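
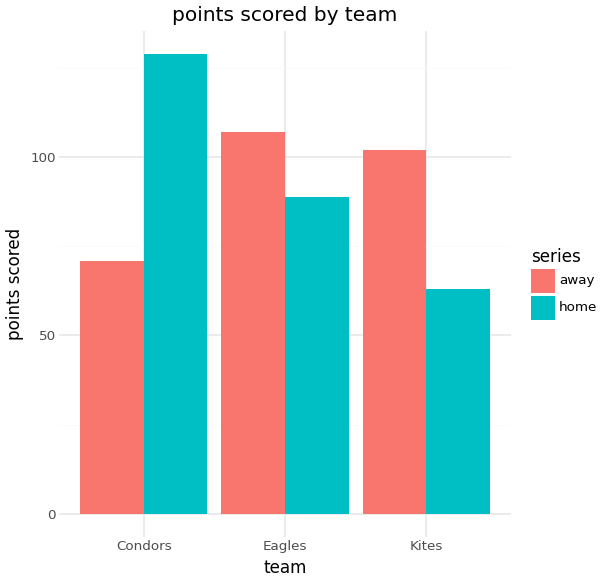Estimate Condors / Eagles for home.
Condors ≈ 120, Eagles ≈ 80; 120/80 ≈ 1.5.

≈ 1.5×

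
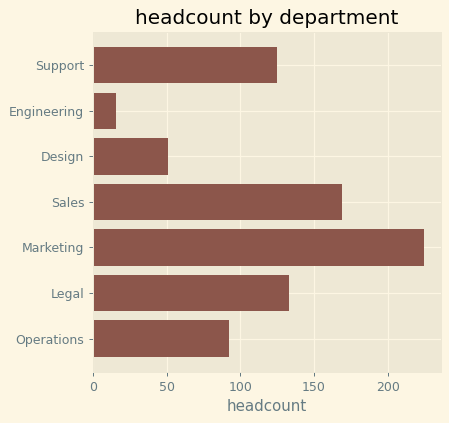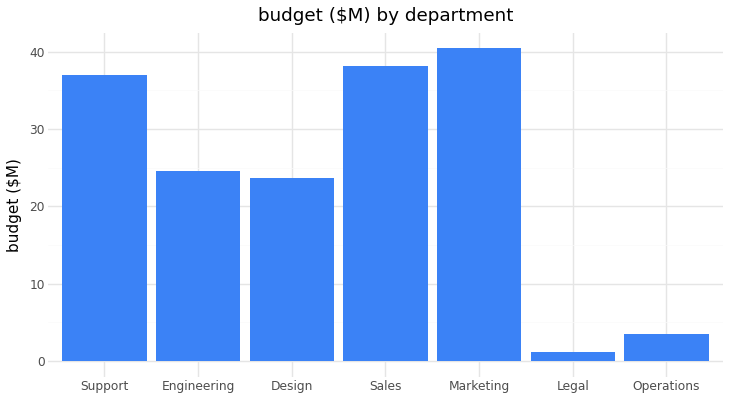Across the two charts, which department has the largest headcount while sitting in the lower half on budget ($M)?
Chart 2 median budget ($M) ≈ 25; below-median departments: Design, Legal, Operations. Among those, Legal has the highest headcount (≈ 125).

Legal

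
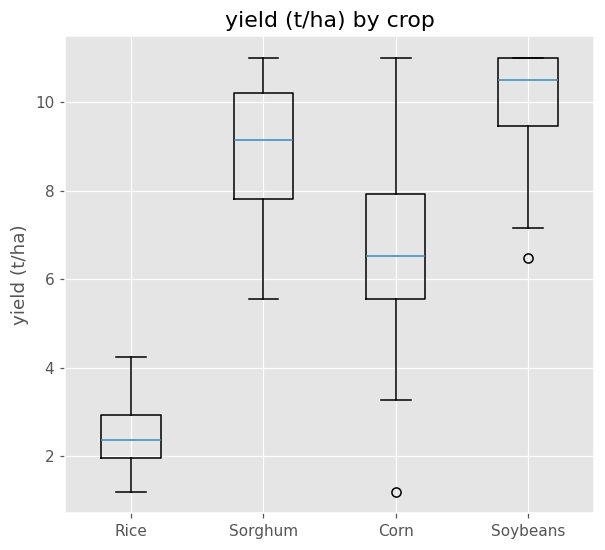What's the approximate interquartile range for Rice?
≈ 1

Q3 ≈ 3, Q1 ≈ 2; IQR ≈ 1.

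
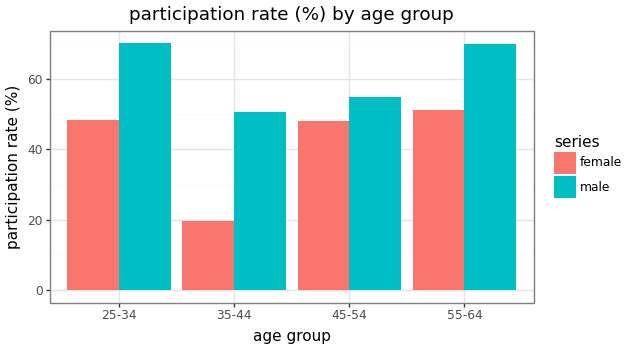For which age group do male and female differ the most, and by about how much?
35-44, ≈ 30 %

35-44: male ≈ 50, female ≈ 20 → gap ≈ 30. Next-largest (25-34) is only ≈ 20.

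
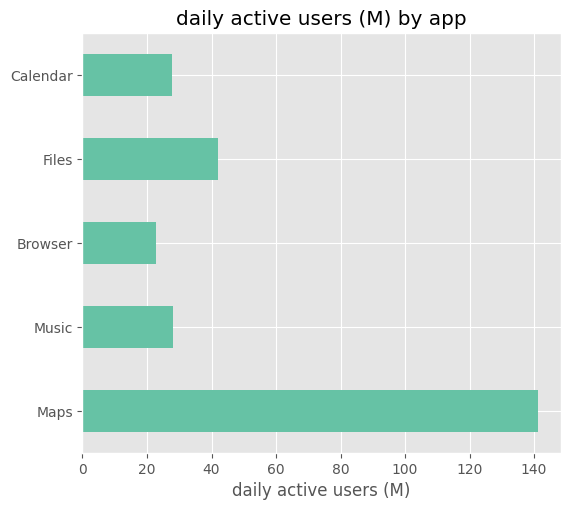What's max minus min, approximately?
Max Maps ≈ 140, min Browser ≈ 20; range ≈ 120.

≈ 120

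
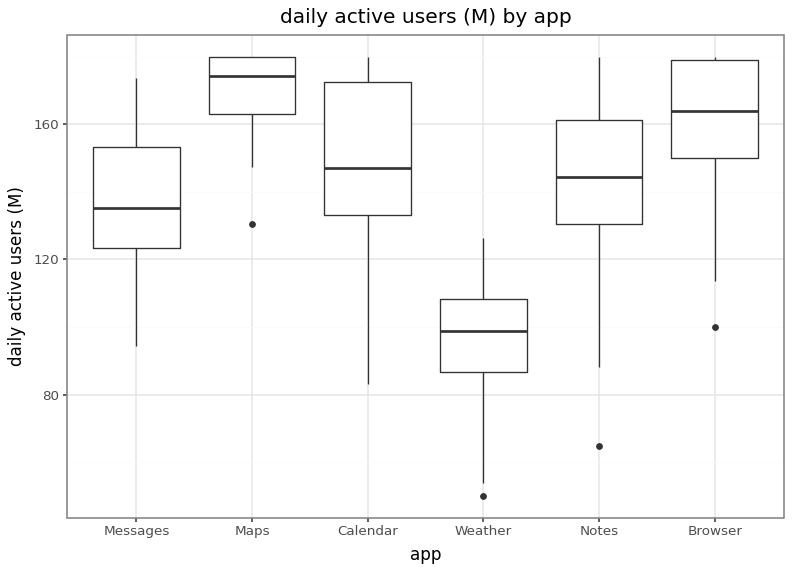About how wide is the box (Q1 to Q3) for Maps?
Q3 ≈ 180, Q1 ≈ 160; IQR ≈ 20.

≈ 20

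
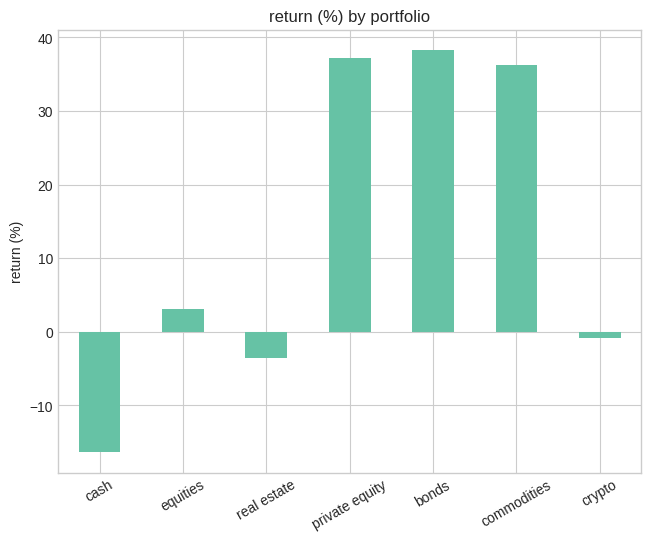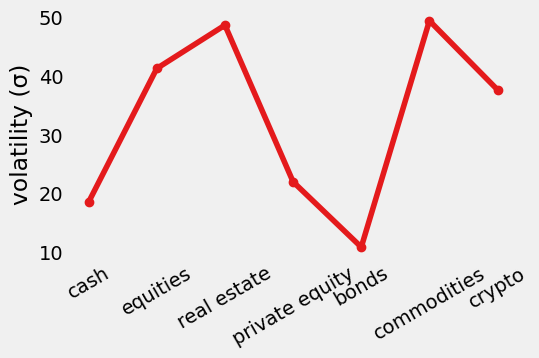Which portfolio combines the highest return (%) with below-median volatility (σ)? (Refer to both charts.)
Chart 2 median volatility (σ) ≈ 40; below-median portfolios: cash, private equity, bonds. Among those, bonds has the highest return (%) (≈ 40).

bonds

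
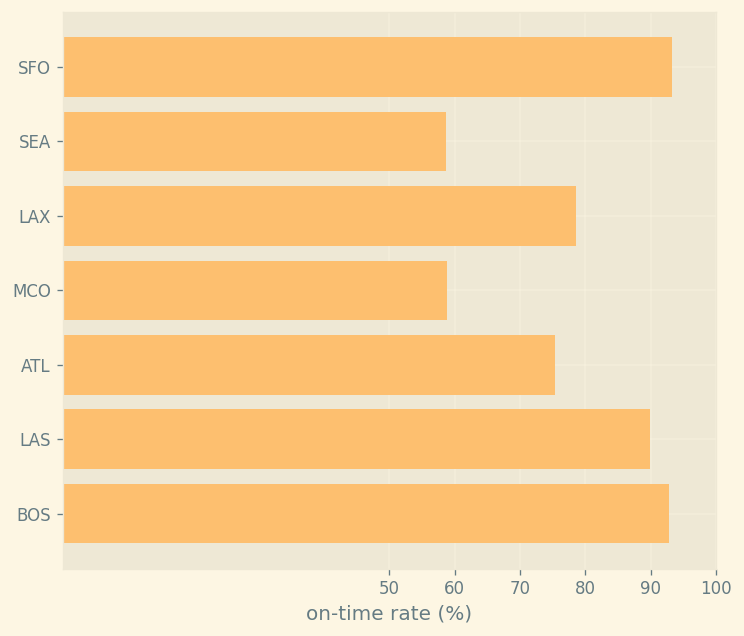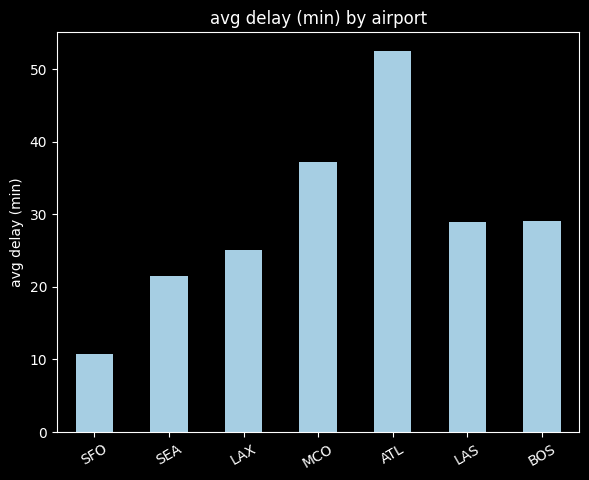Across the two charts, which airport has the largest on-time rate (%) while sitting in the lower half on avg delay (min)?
Chart 2 median avg delay (min) ≈ 30; below-median airports: SFO, SEA, LAX. Among those, SFO has the highest on-time rate (%) (≈ 90).

SFO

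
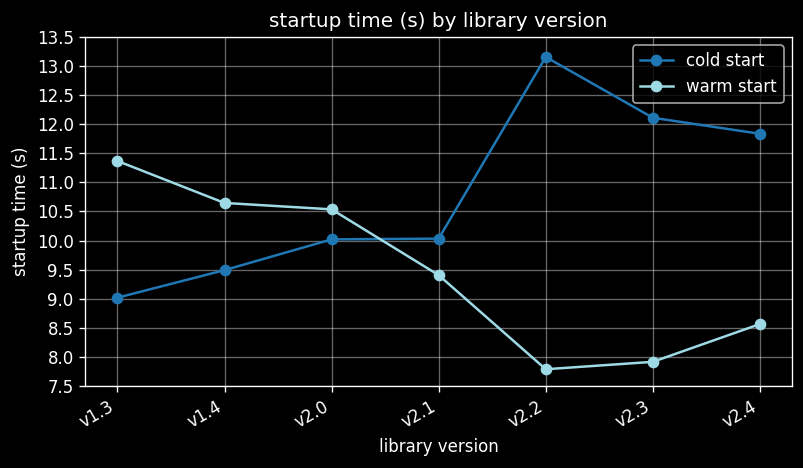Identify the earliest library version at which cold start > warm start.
v2.1

v2.0: cold start ≈ 10.0 vs warm start ≈ 10.5 (not yet); v2.1: cold start ≈ 10.0 vs warm start ≈ 9.5 (first crossover).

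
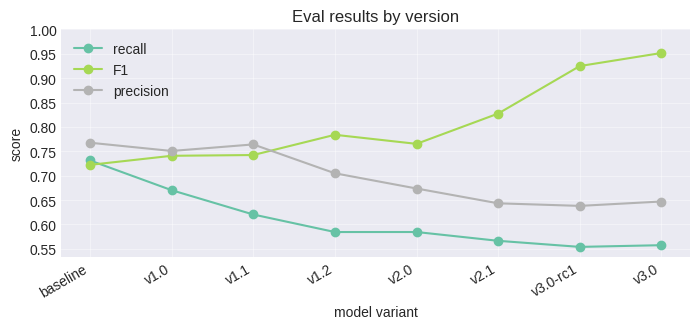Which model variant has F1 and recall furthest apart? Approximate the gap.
v3.0, ≈ 0.40

v3.0: F1 ≈ 0.95, recall ≈ 0.55 → gap ≈ 0.40. Next-largest (v3.0-rc1) is only ≈ 0.35.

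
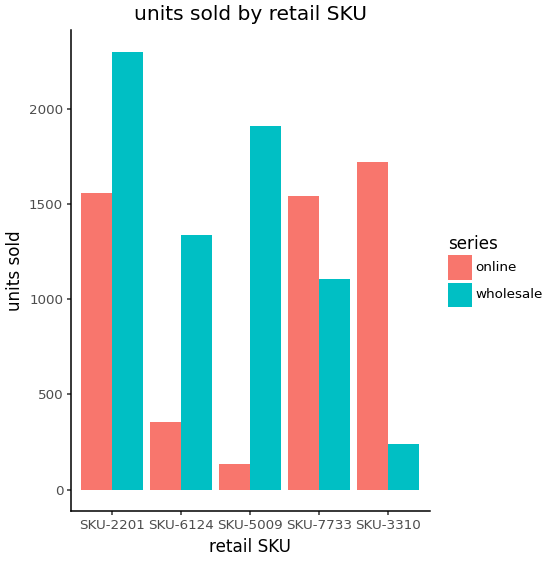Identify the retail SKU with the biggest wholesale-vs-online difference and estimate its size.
SKU-5009: wholesale ≈ 2000, online ≈ 200 → gap ≈ 1800. Next-largest (SKU-3310) is only ≈ 1600.

SKU-5009, ≈ 1800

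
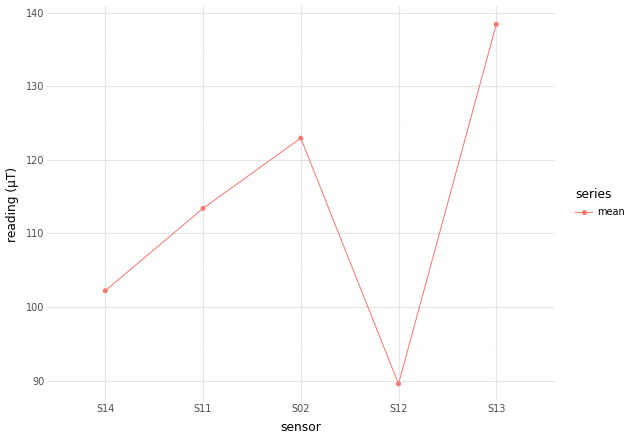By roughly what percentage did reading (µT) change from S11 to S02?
≈ +8.7%

S11 ≈ 115, S02 ≈ 125; (125 − 115) / 115 ≈ +8.7%.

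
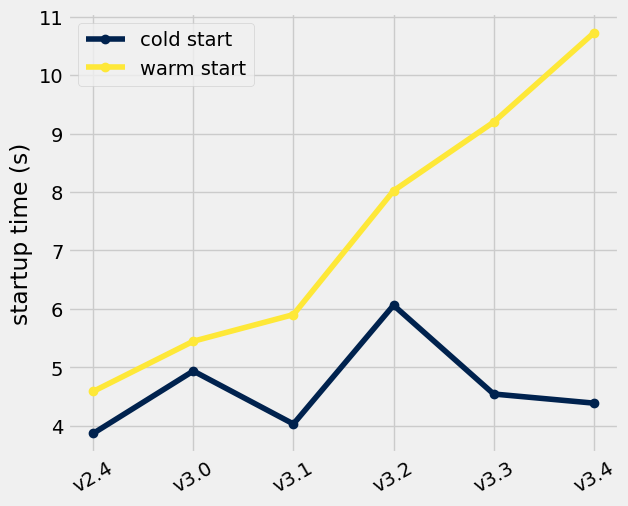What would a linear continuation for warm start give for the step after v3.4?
Last three: 8, 9, 11 → slope ≈ 1.5/step → next ≈ 12.5.

≈ 12.5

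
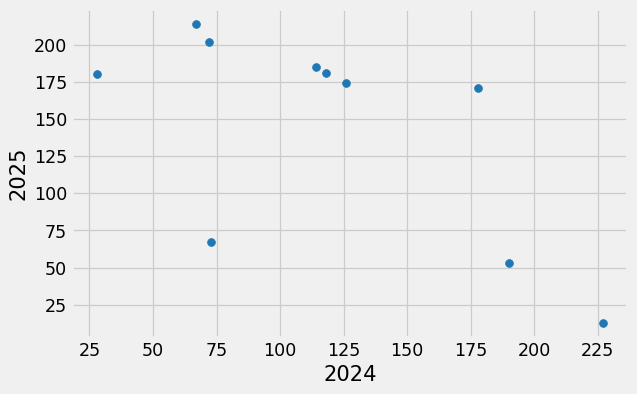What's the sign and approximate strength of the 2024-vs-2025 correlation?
Points are negatively correlated; moderate (|r| ≈ 0.6).

negative, moderate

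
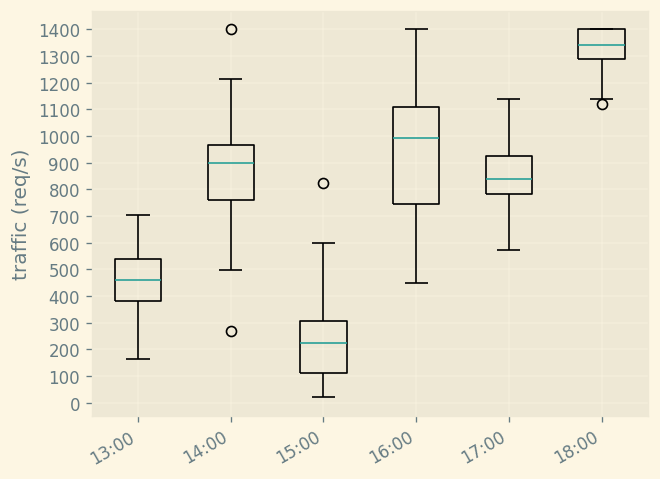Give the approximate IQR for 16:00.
Q3 ≈ 1100, Q1 ≈ 700; IQR ≈ 400.

≈ 400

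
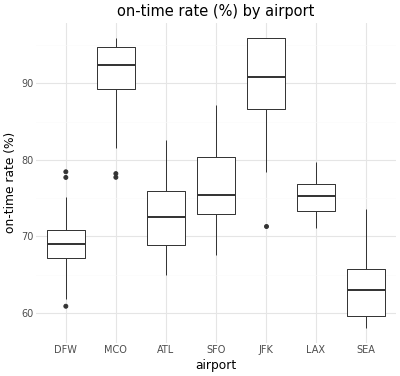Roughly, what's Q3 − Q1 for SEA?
≈ 5

Q3 ≈ 65, Q1 ≈ 60; IQR ≈ 5.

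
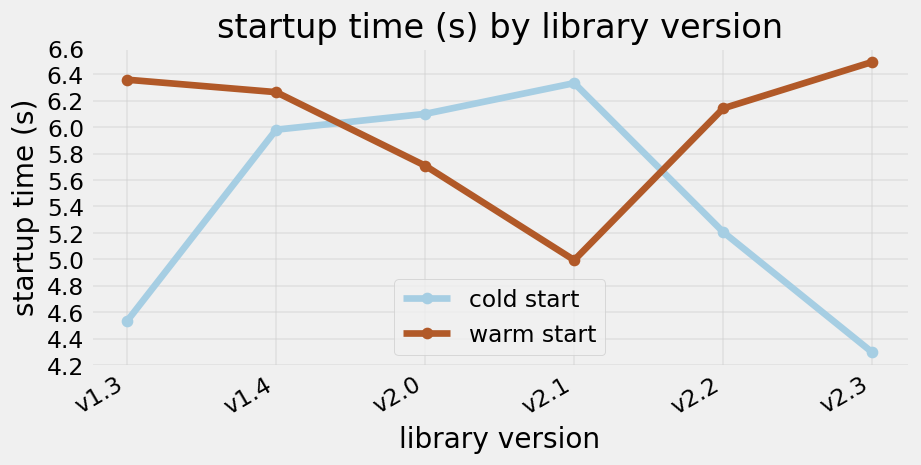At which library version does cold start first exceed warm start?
v1.4: cold start ≈ 6.0 vs warm start ≈ 6.2 (not yet); v2.0: cold start ≈ 6.2 vs warm start ≈ 5.8 (first crossover).

v2.0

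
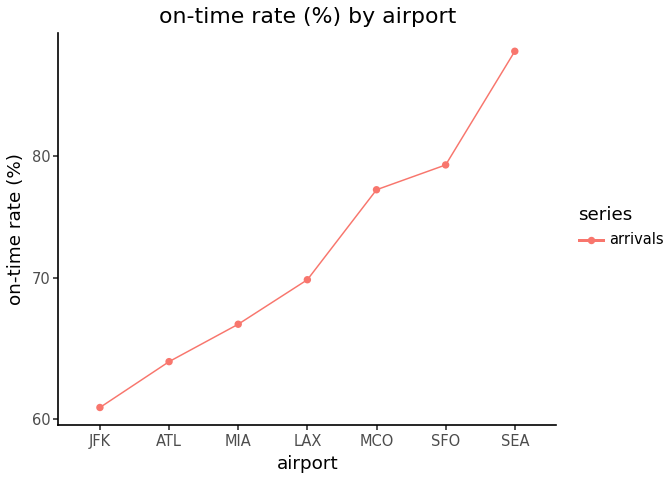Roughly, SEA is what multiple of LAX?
≈ 1.29×

SEA ≈ 90, LAX ≈ 70; 90/70 ≈ 1.29.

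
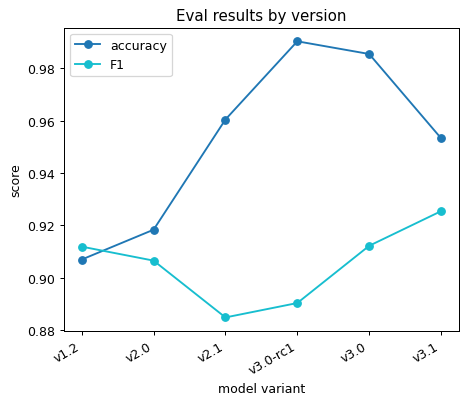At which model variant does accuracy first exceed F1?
v1.2: accuracy ≈ 0.91 vs F1 ≈ 0.91 (not yet); v2.0: accuracy ≈ 0.92 vs F1 ≈ 0.91 (first crossover).

v2.0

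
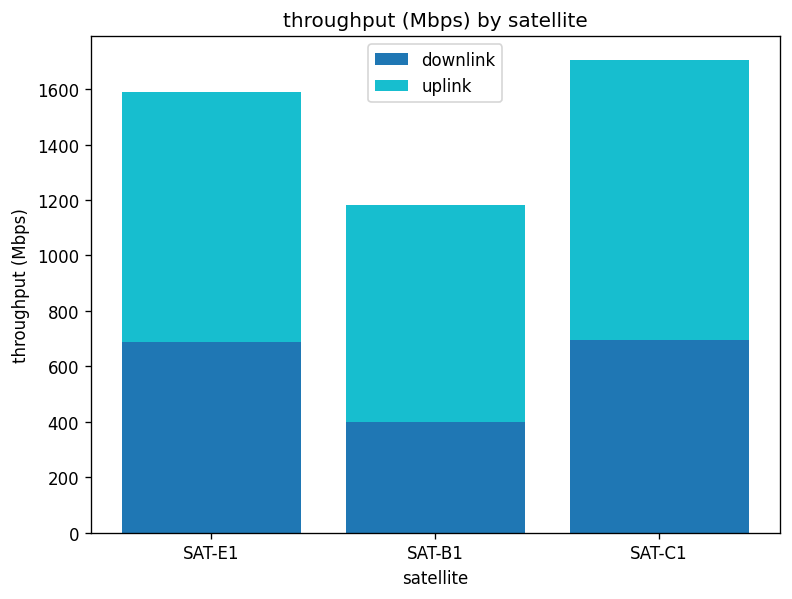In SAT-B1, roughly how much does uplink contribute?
uplink top ≈ 1200, bottom ≈ 400; segment ≈ 800.

≈ 800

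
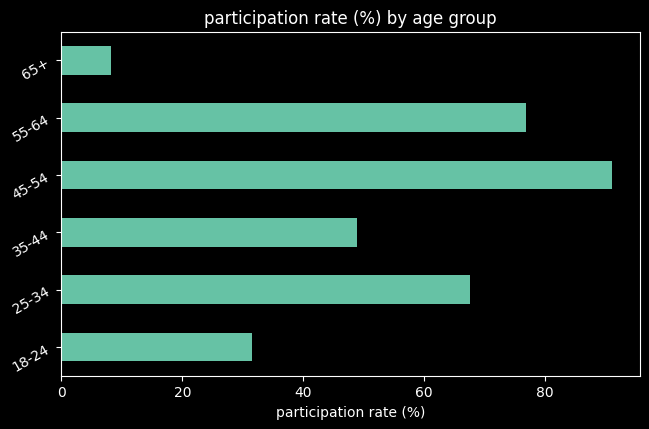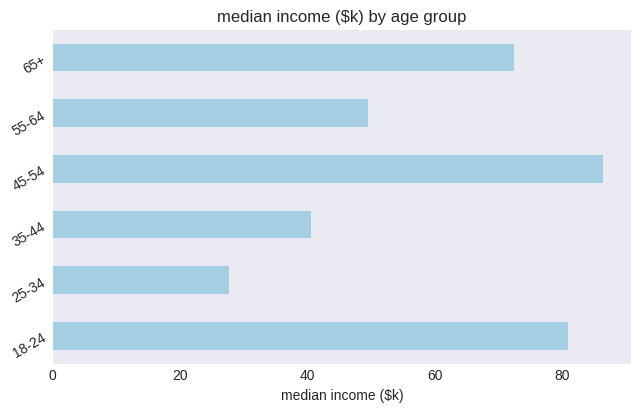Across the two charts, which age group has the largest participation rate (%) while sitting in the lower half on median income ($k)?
Chart 2 median median income ($k) ≈ 60; below-median age groups: 25-34, 35-44, 55-64. Among those, 55-64 has the highest participation rate (%) (≈ 80).

55-64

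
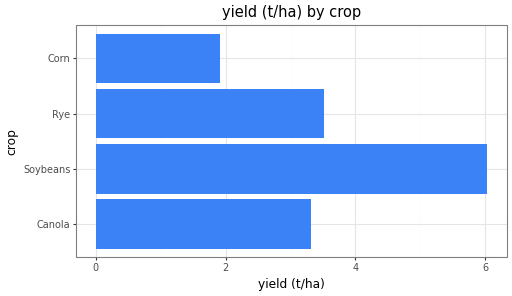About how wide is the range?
Max Soybeans ≈ 6, min Corn ≈ 2; range ≈ 4.

≈ 4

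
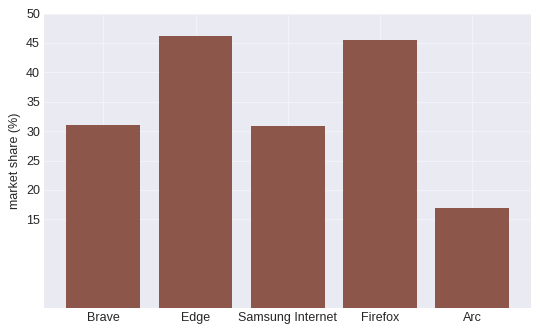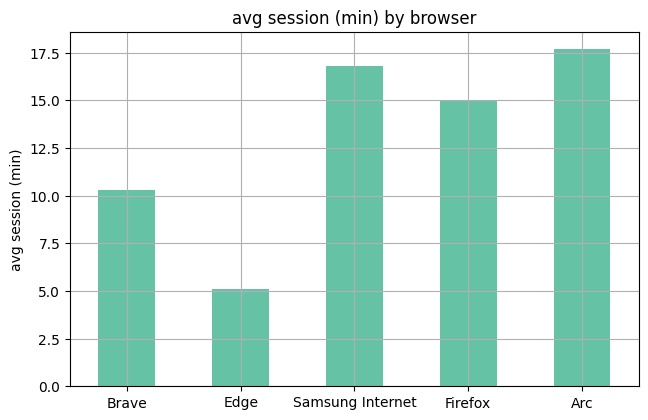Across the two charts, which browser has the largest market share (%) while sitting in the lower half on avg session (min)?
Edge

Chart 2 median avg session (min) ≈ 16; below-median browsers: Brave, Edge. Among those, Edge has the highest market share (%) (≈ 45).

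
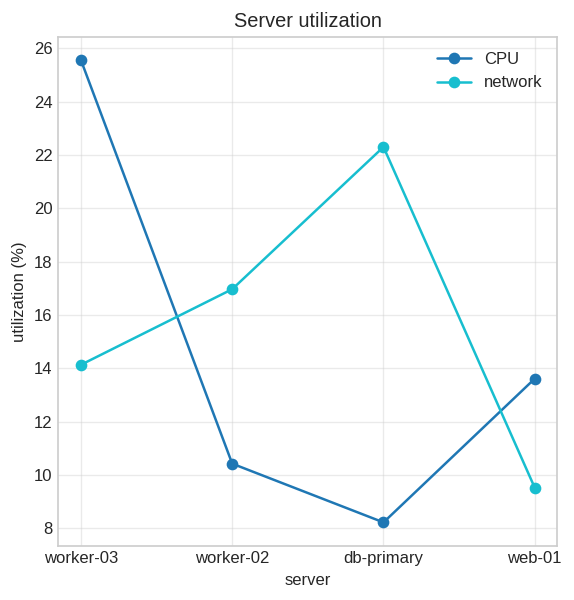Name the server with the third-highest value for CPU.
Top 4 for CPU: worker-03 ≈ 26, web-01 ≈ 14, worker-02 ≈ 10, db-primary ≈ 8.

worker-02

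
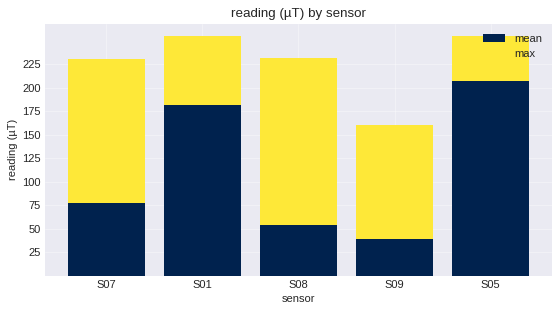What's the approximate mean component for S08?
≈ 50

mean top ≈ 50, bottom ≈ 0; segment ≈ 50.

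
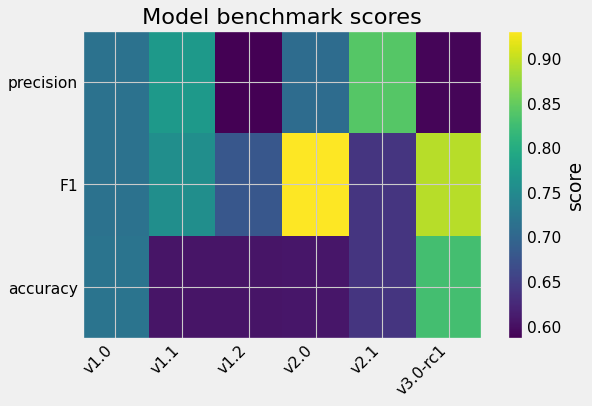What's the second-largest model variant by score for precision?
Top 3 for precision: v2.1 ≈ 0.85, v1.1 ≈ 0.75, v1.0 ≈ 0.70.

v1.1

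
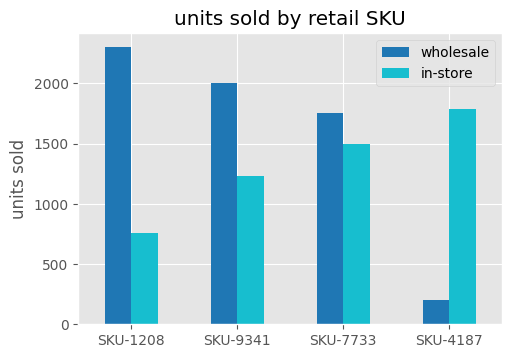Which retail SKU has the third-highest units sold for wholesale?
Top 4 for wholesale: SKU-1208 ≈ 2400, SKU-9341 ≈ 2000, SKU-7733 ≈ 1800, SKU-4187 ≈ 200.

SKU-7733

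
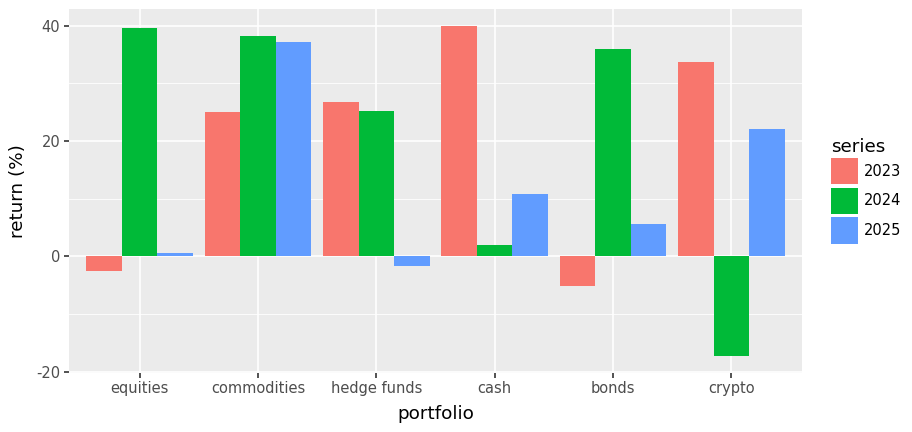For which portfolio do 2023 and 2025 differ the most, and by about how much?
cash, ≈ 30 %

cash: 2023 ≈ 40, 2025 ≈ 10 → gap ≈ 30. Next-largest (hedge funds) is only ≈ 25.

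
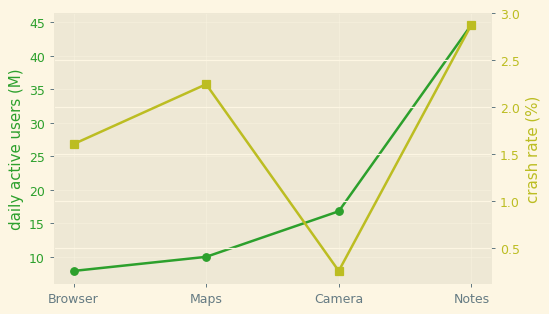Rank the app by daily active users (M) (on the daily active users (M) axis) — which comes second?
Top 3 (on the daily active users (M) axis): Notes ≈ 45, Camera ≈ 15, Maps ≈ 10.

Camera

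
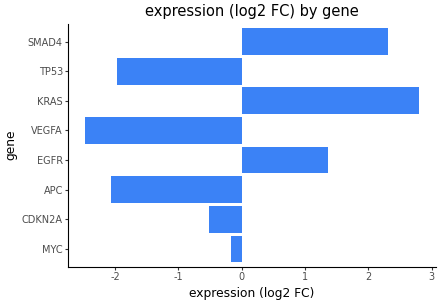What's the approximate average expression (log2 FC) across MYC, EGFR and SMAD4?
(0.0 + 1.5 + 2.5) / 3 ≈ 1.33.

≈ 1.33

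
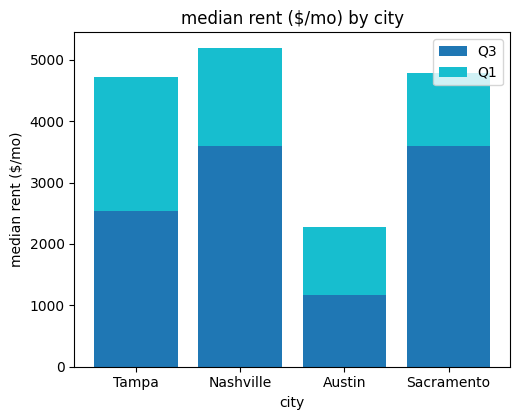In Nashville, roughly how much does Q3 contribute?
Q3 top ≈ 3500, bottom ≈ 0; segment ≈ 3500.

≈ 3500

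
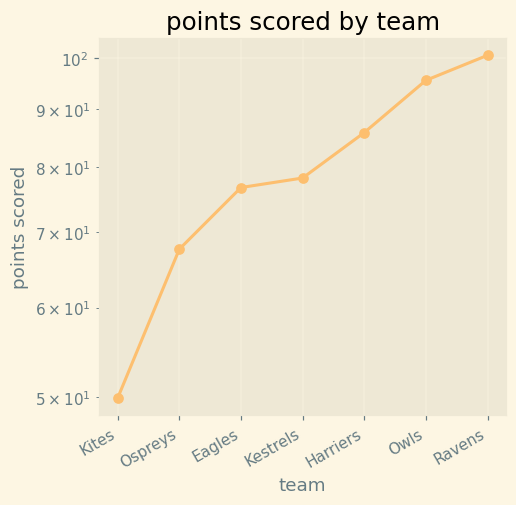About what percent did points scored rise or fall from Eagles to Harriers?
Eagles ≈ 75, Harriers ≈ 85; (85 − 75) / 75 ≈ +13.3%.

≈ +13.3%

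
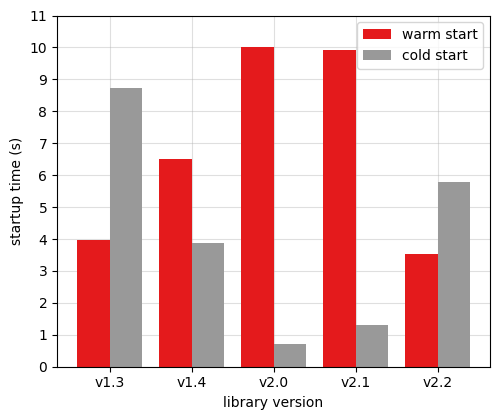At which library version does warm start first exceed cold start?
v1.3: warm start ≈ 4 vs cold start ≈ 9 (not yet); v1.4: warm start ≈ 7 vs cold start ≈ 4 (first crossover).

v1.4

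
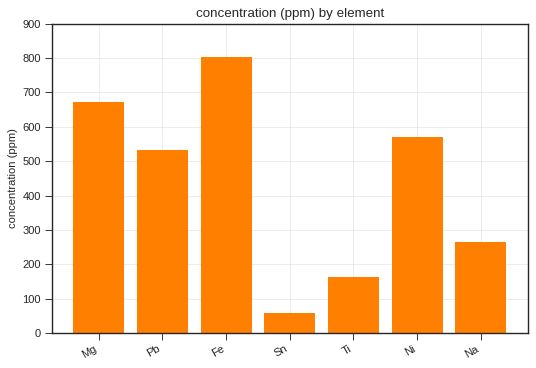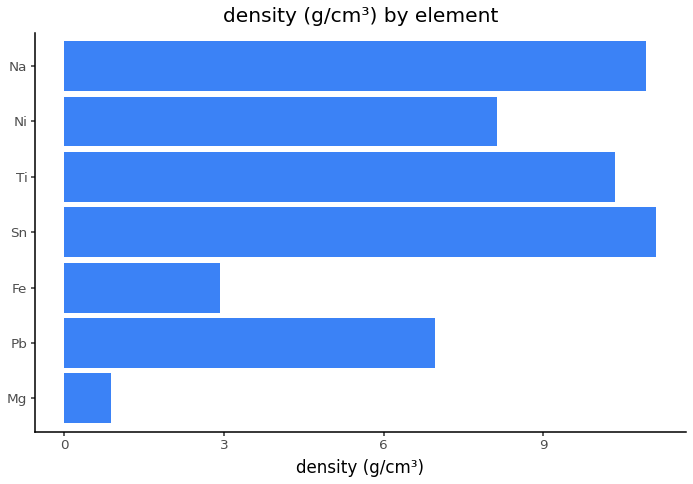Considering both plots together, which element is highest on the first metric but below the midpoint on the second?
Fe

Chart 2 median density (g/cm³) ≈ 8; below-median elements: Mg, Pb, Fe. Among those, Fe has the highest concentration (ppm) (≈ 800).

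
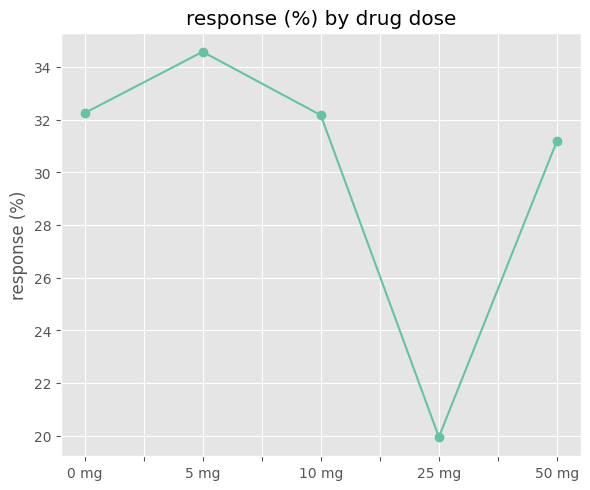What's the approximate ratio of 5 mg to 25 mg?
5 mg ≈ 34, 25 mg ≈ 20; 34/20 ≈ 1.7.

≈ 1.7×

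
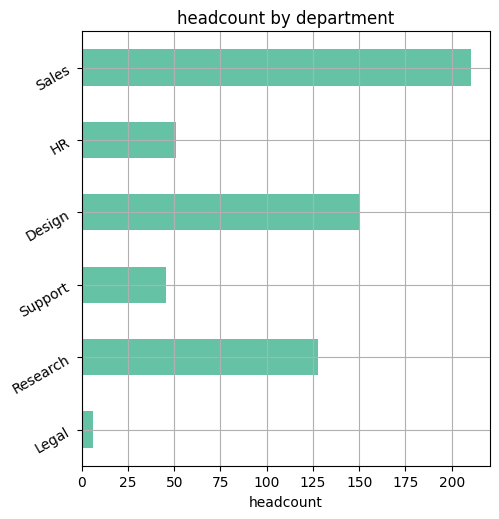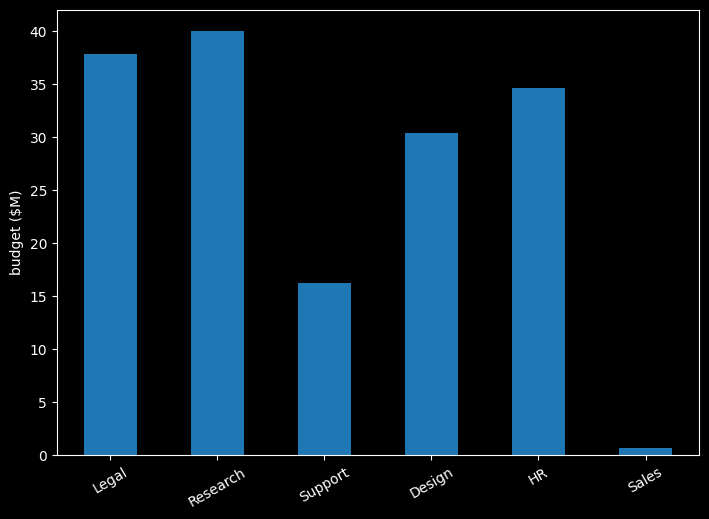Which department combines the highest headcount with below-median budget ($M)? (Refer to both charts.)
Chart 2 median budget ($M) ≈ 35; below-median departments: Support, Design, Sales. Among those, Sales has the highest headcount (≈ 220).

Sales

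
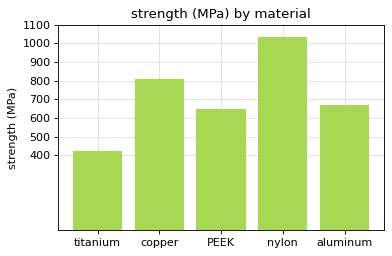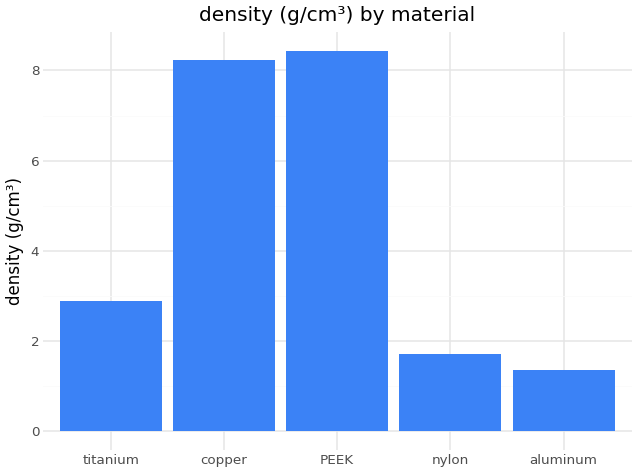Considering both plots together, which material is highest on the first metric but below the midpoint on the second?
Chart 2 median density (g/cm³) ≈ 3; below-median materials: nylon, aluminum. Among those, nylon has the highest strength (MPa) (≈ 1000).

nylon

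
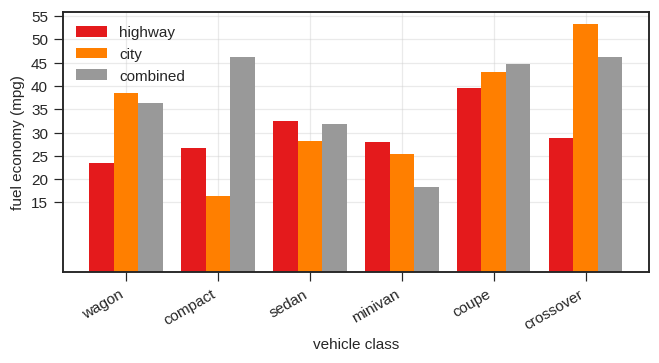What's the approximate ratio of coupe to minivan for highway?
≈ 1.33×

coupe ≈ 40, minivan ≈ 30; 40/30 ≈ 1.33.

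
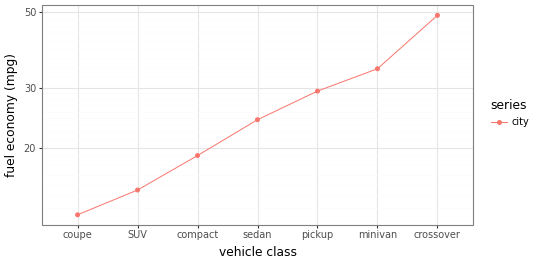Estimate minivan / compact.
minivan ≈ 35, compact ≈ 20; 35/20 ≈ 1.75.

≈ 1.75×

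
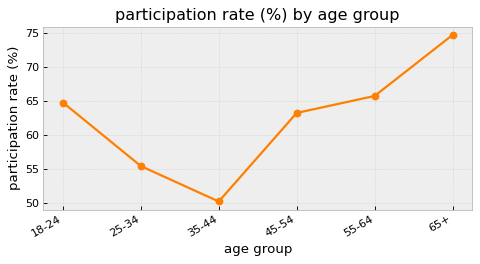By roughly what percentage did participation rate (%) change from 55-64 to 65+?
55-64 ≈ 65, 65+ ≈ 75; (75 − 65) / 65 ≈ +15.4%.

≈ +15.4%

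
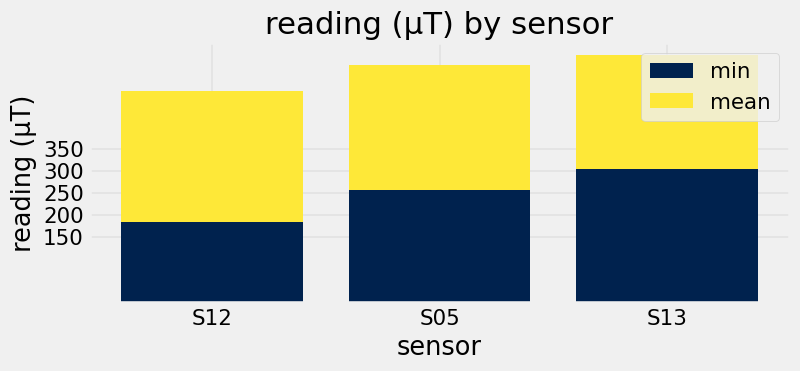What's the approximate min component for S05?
min top ≈ 250, bottom ≈ 0; segment ≈ 250.

≈ 250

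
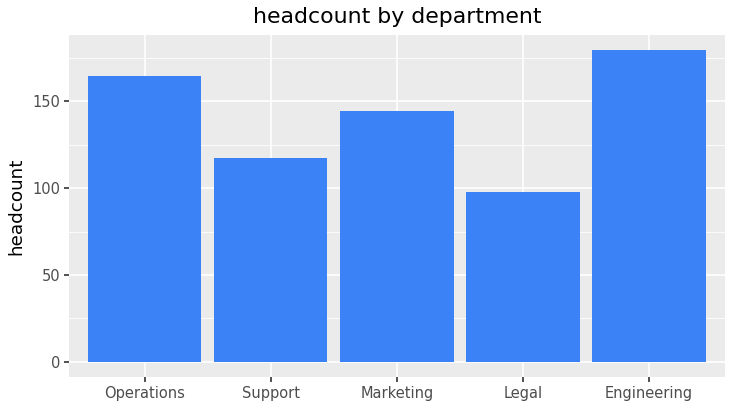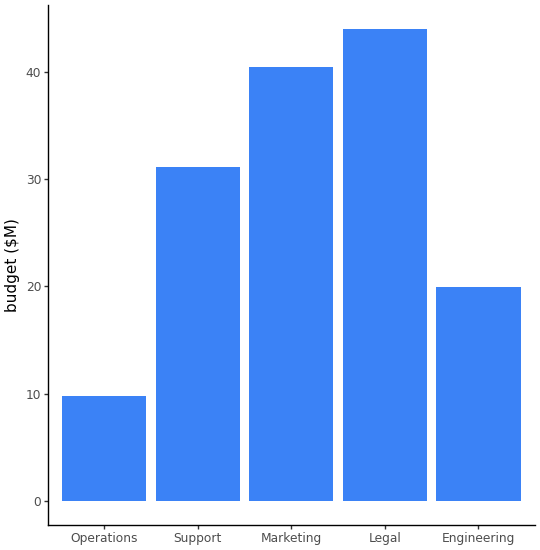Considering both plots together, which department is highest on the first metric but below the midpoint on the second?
Chart 2 median budget ($M) ≈ 30; below-median departments: Operations, Engineering. Among those, Engineering has the highest headcount (≈ 180).

Engineering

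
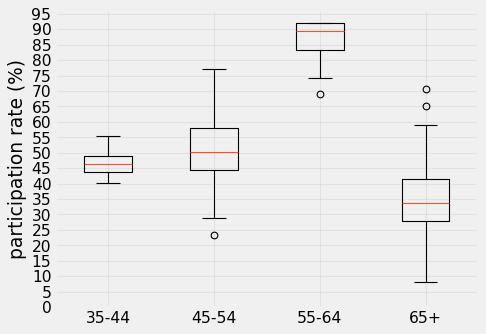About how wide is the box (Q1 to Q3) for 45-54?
Q3 ≈ 60, Q1 ≈ 45; IQR ≈ 15.

≈ 15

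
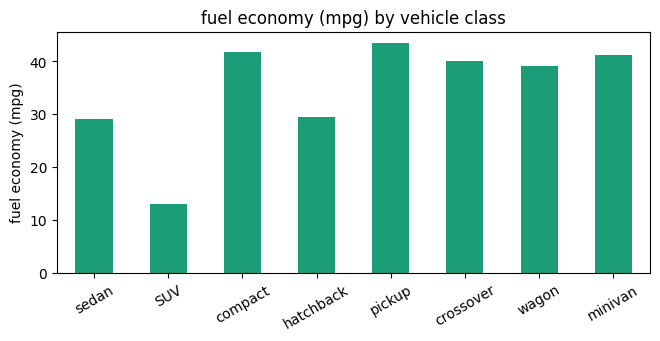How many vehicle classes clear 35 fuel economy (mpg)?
Above 35: compact, pickup, crossover, wagon, minivan.

5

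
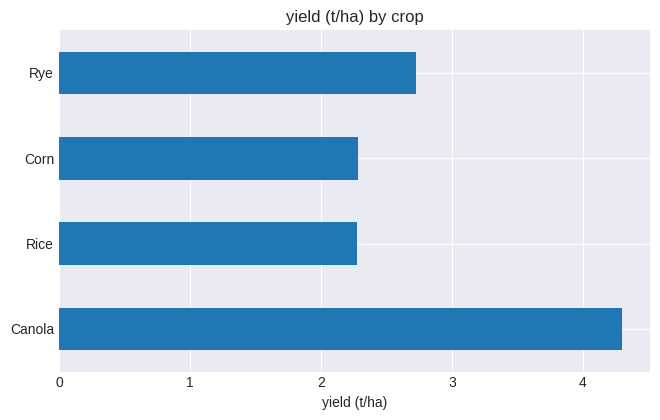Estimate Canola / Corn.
≈ 1.8×

Canola ≈ 4.5, Corn ≈ 2.5; 4.5/2.5 ≈ 1.8.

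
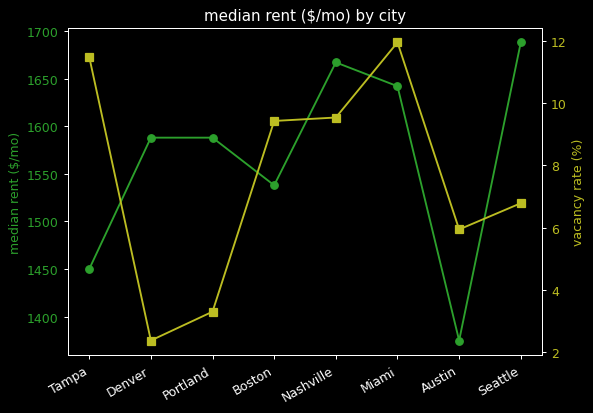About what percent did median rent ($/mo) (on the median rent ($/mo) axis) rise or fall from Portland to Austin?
Portland ≈ 1600, Austin ≈ 1400; (1400 − 1600) / 1600 ≈ -12.5%.

≈ -12.5%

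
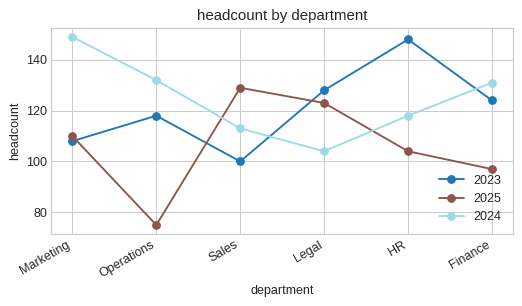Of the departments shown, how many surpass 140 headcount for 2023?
Above 140: HR.

1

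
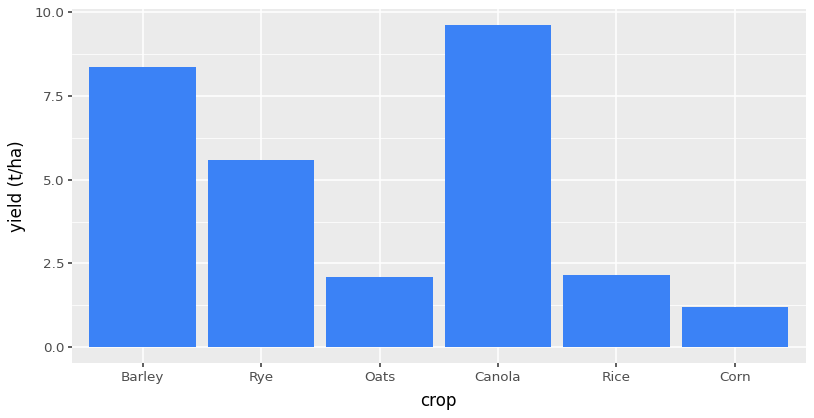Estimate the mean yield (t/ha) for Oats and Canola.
(2 + 10) / 2 ≈ 6.

≈ 6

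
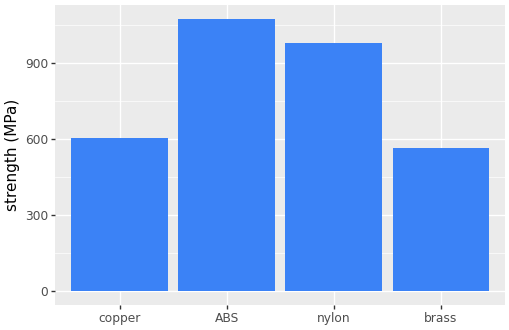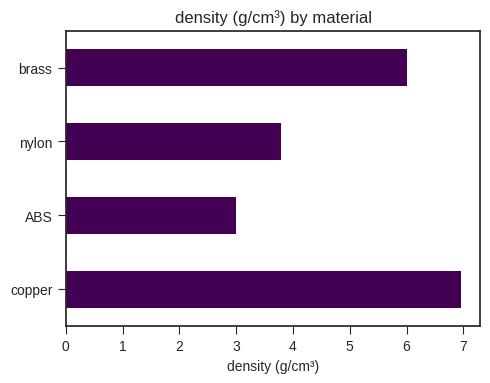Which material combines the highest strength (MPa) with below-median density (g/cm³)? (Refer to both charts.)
Chart 2 median density (g/cm³) ≈ 5; below-median materials: ABS, nylon. Among those, ABS has the highest strength (MPa) (≈ 1100).

ABS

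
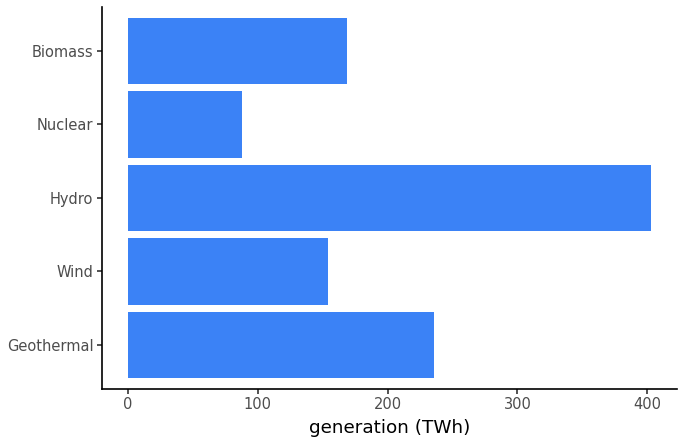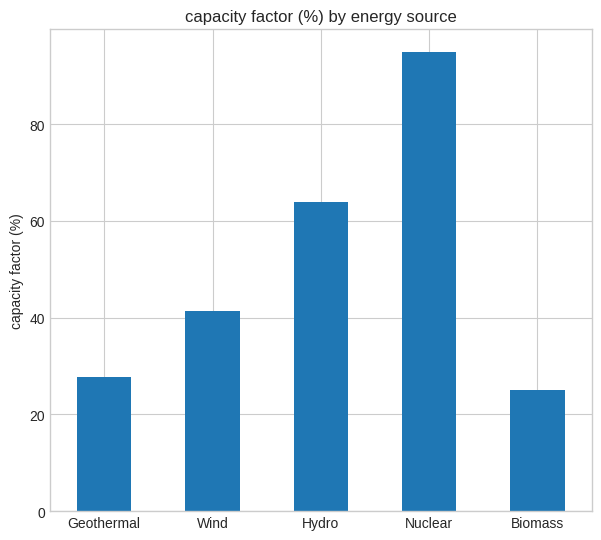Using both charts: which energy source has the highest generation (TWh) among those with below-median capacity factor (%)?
Chart 2 median capacity factor (%) ≈ 40; below-median energy sources: Geothermal, Biomass. Among those, Geothermal has the highest generation (TWh) (≈ 250).

Geothermal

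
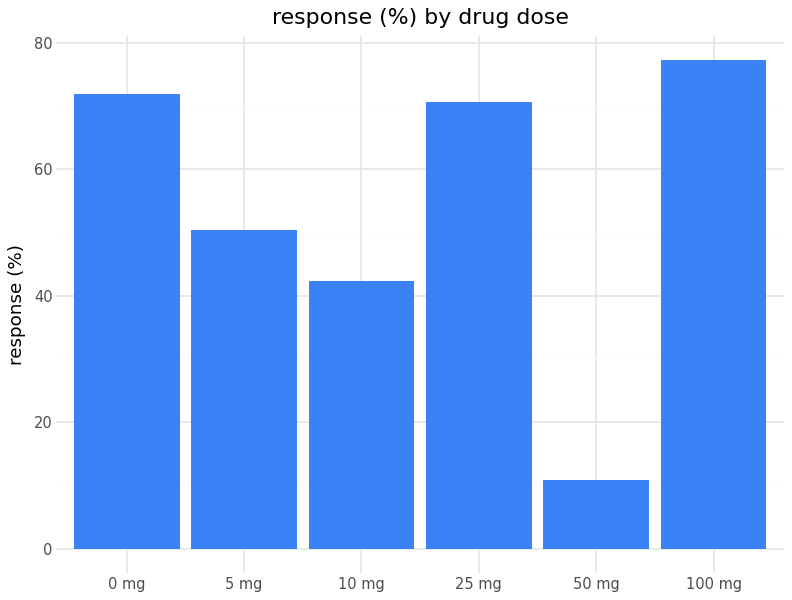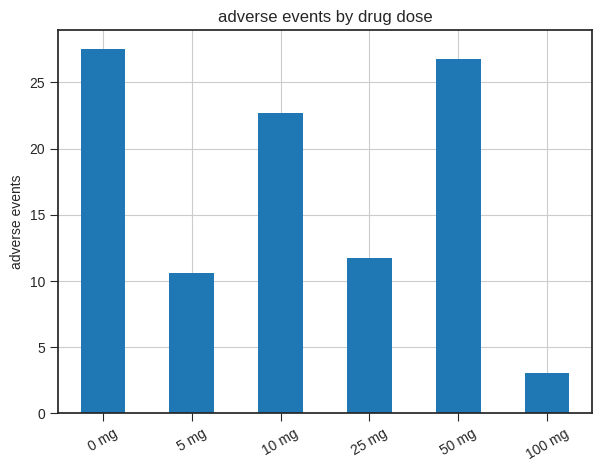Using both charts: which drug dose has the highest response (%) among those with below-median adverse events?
100 mg

Chart 2 median adverse events ≈ 15; below-median drug doses: 5 mg, 25 mg, 100 mg. Among those, 100 mg has the highest response (%) (≈ 80).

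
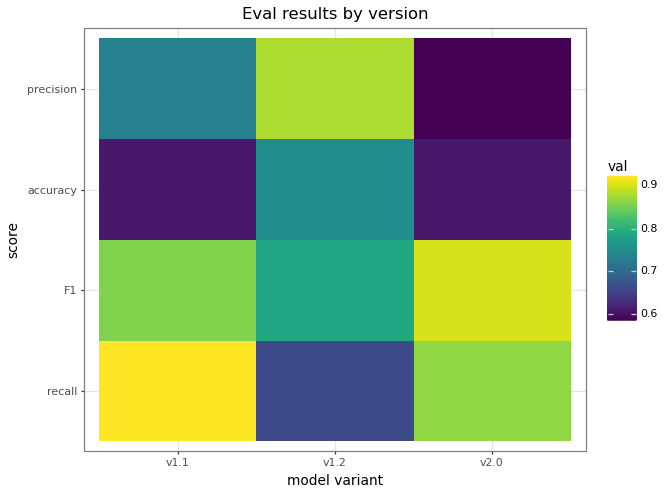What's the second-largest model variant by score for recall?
v2.0

Top 3 for recall: v1.1 ≈ 0.90, v2.0 ≈ 0.85, v1.2 ≈ 0.65.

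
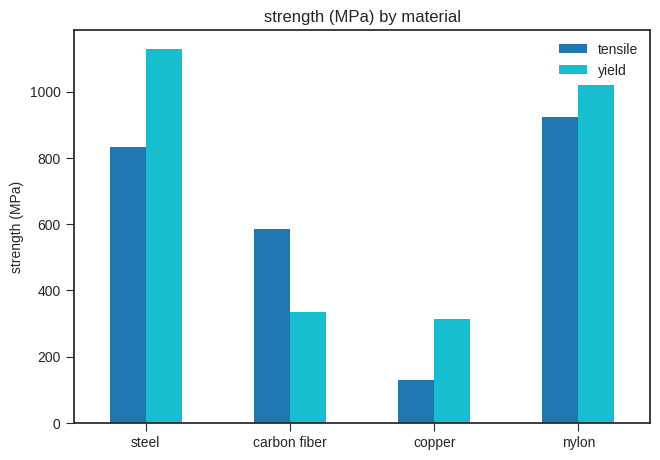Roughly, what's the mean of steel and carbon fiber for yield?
(1100 + 300) / 2 ≈ 700.

≈ 700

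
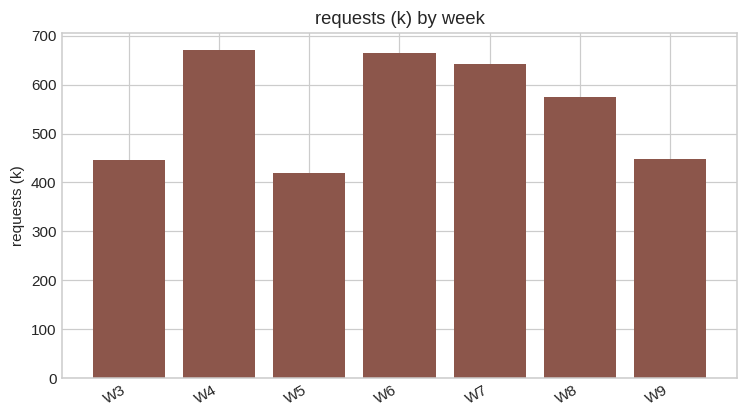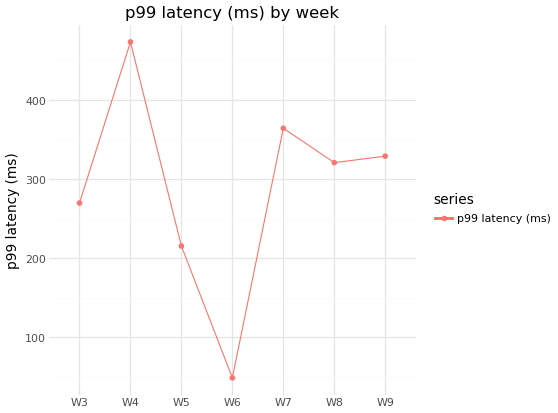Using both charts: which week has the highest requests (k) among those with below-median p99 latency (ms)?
Chart 2 median p99 latency (ms) ≈ 300; below-median weeks: W3, W5, W6. Among those, W6 has the highest requests (k) (≈ 700).

W6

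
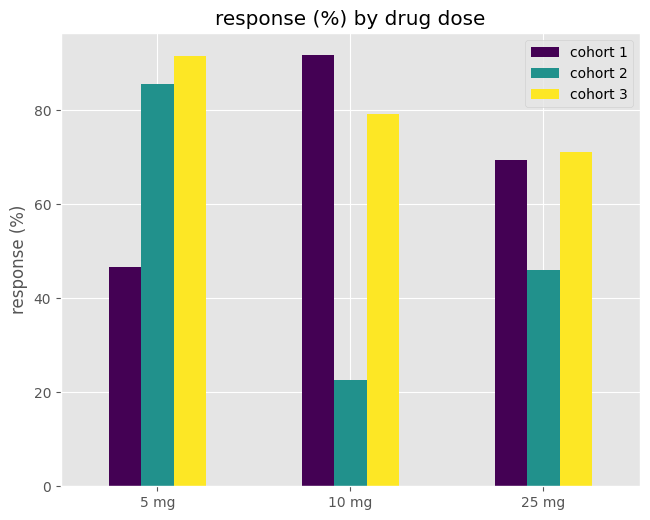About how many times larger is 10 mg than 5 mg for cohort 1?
≈ 1.8×

10 mg ≈ 90, 5 mg ≈ 50; 90/50 ≈ 1.8.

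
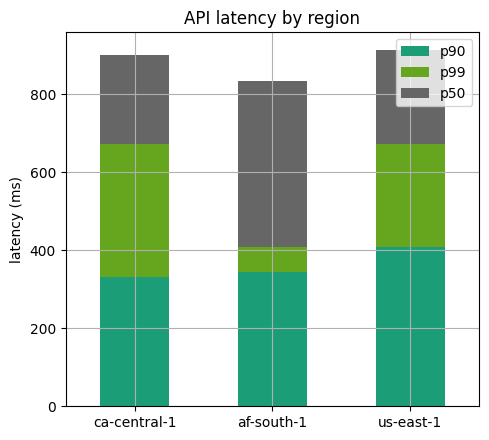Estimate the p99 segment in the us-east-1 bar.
≈ 300

p99 top ≈ 700, bottom ≈ 400; segment ≈ 300.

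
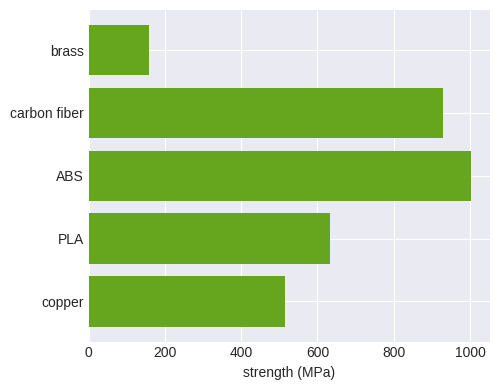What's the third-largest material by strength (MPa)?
Top 4: ABS ≈ 1000, carbon fiber ≈ 900, PLA ≈ 600, copper ≈ 500.

PLA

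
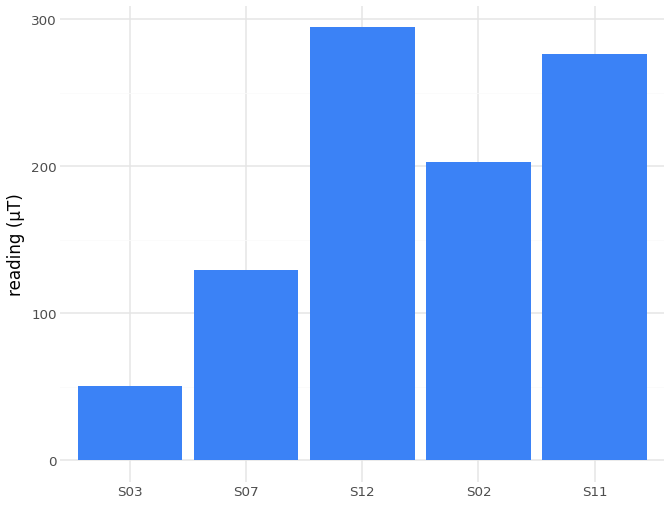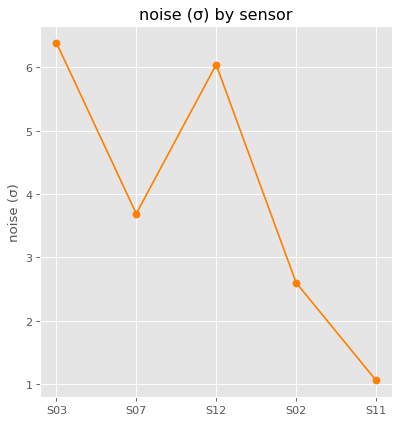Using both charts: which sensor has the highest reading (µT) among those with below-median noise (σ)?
Chart 2 median noise (σ) ≈ 4; below-median sensors: S02, S11. Among those, S11 has the highest reading (µT) (≈ 300).

S11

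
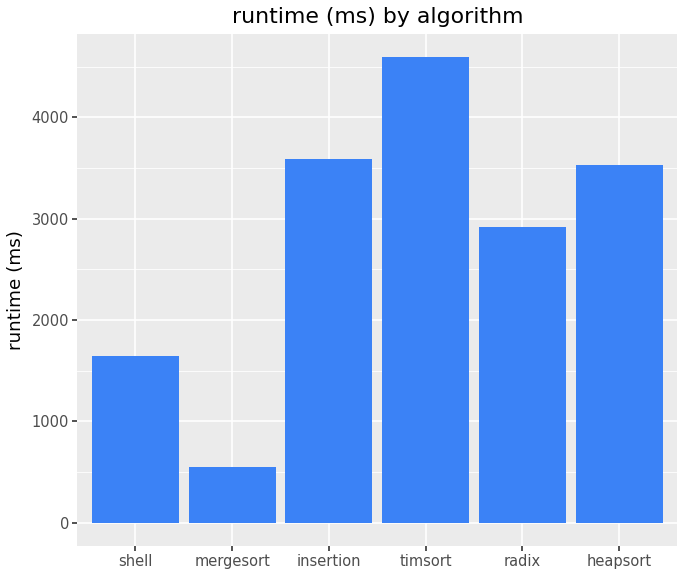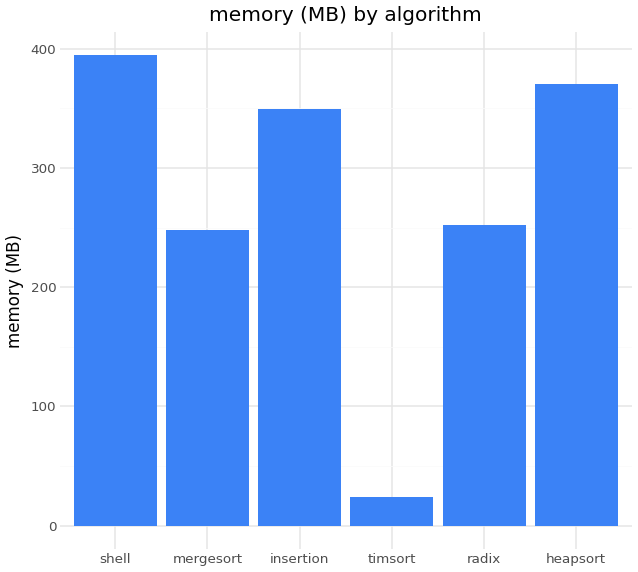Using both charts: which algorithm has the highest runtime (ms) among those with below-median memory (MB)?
timsort

Chart 2 median memory (MB) ≈ 300; below-median algorithms: mergesort, timsort, radix. Among those, timsort has the highest runtime (ms) (≈ 4500).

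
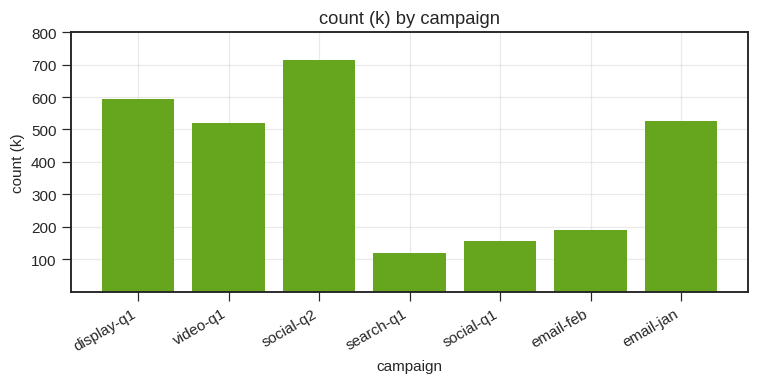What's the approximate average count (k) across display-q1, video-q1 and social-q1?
(600 + 500 + 200) / 3 ≈ 433.

≈ 433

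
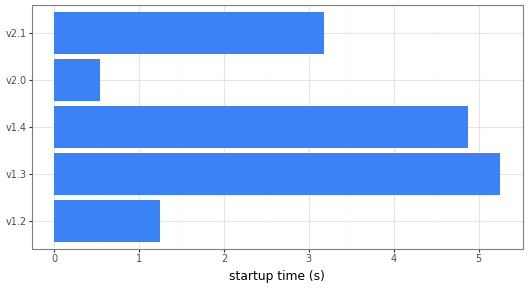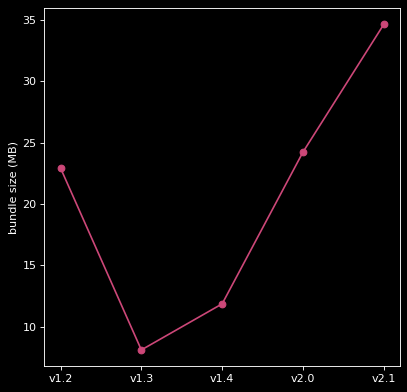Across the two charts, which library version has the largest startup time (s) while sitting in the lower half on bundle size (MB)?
Chart 2 median bundle size (MB) ≈ 25; below-median library versions: v1.3, v1.4. Among those, v1.3 has the highest startup time (s) (≈ 5.5).

v1.3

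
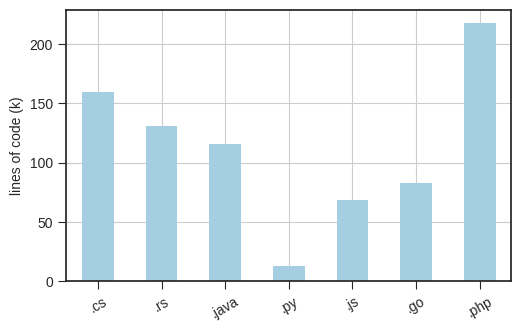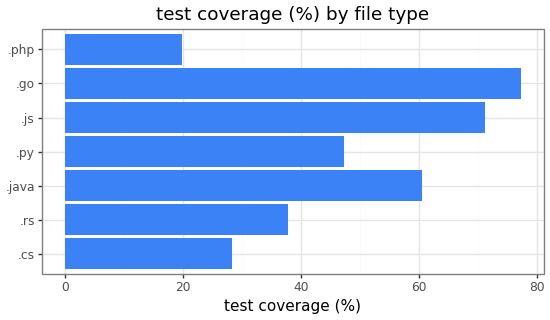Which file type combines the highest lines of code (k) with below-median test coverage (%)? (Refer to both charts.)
.php

Chart 2 median test coverage (%) ≈ 50; below-median file types: .cs, .rs, .php. Among those, .php has the highest lines of code (k) (≈ 225).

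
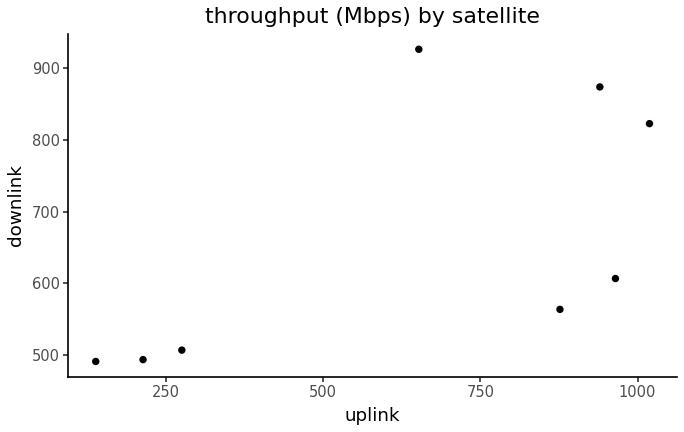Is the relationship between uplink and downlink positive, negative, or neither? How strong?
Points are positively correlated; moderate (|r| ≈ 0.6).

positive, moderate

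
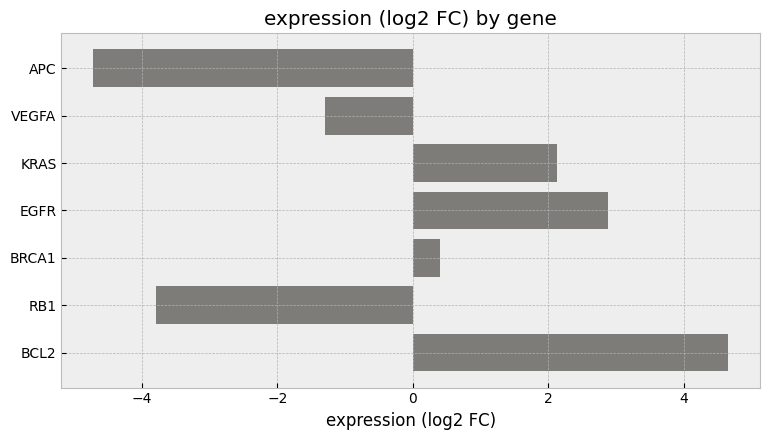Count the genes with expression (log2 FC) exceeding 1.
Above 1: KRAS, EGFR, BCL2.

3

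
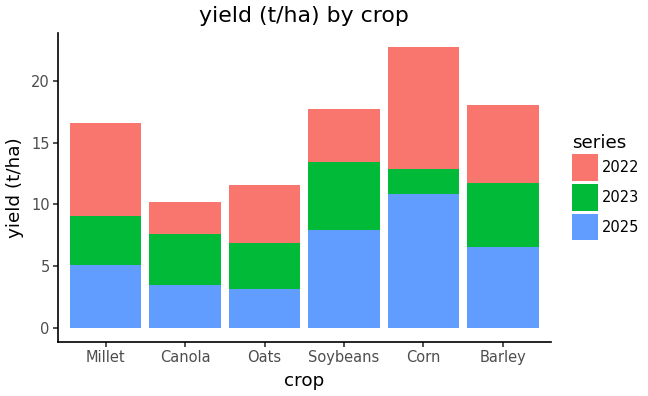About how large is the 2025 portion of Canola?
≈ 4

2025 top ≈ 4, bottom ≈ 0; segment ≈ 4.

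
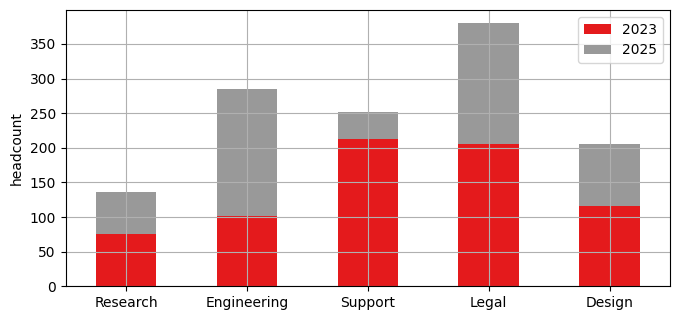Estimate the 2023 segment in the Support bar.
2023 top ≈ 200, bottom ≈ 0; segment ≈ 200.

≈ 200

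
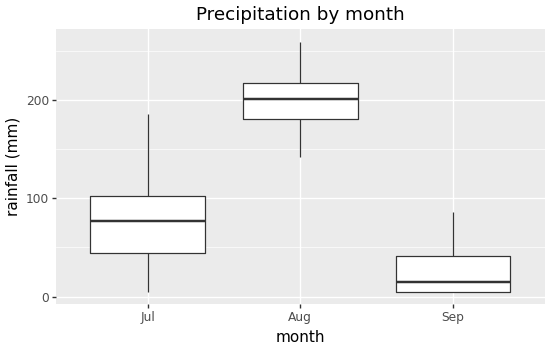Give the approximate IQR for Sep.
Q3 ≈ 40, Q1 ≈ 0; IQR ≈ 40.

≈ 40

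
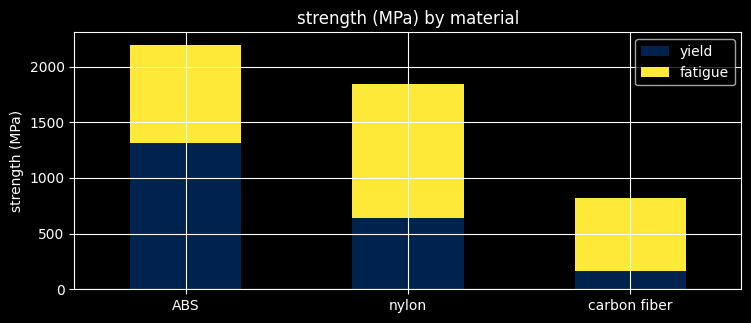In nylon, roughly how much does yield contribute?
yield top ≈ 600, bottom ≈ 0; segment ≈ 600.

≈ 600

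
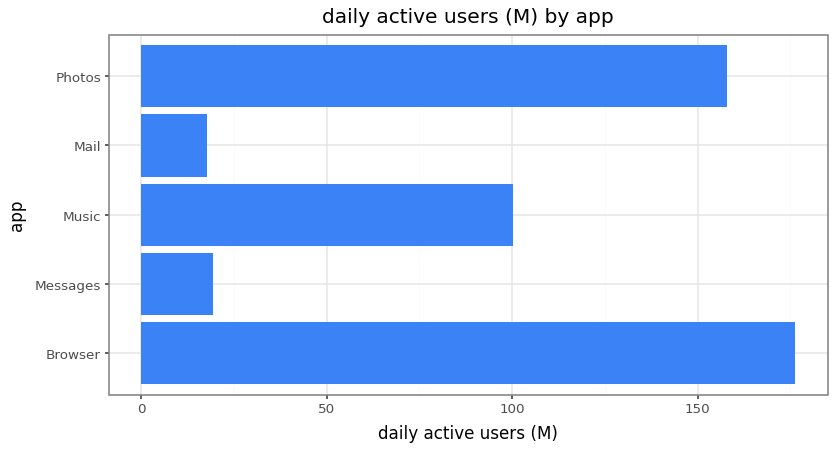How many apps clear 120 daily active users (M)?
2

Above 120: Browser, Photos.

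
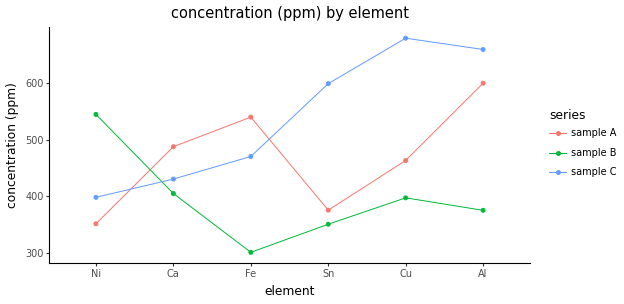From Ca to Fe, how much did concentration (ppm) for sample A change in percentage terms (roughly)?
Ca ≈ 500, Fe ≈ 550; (550 − 500) / 500 ≈ +10%.

≈ +10%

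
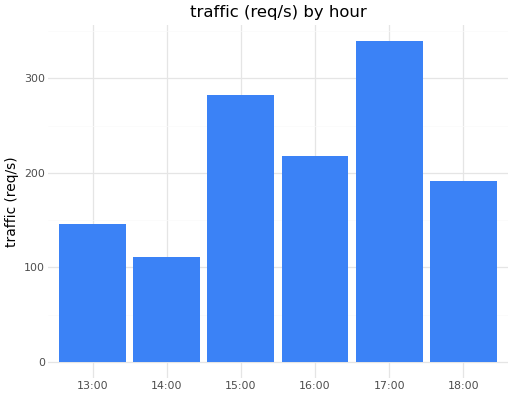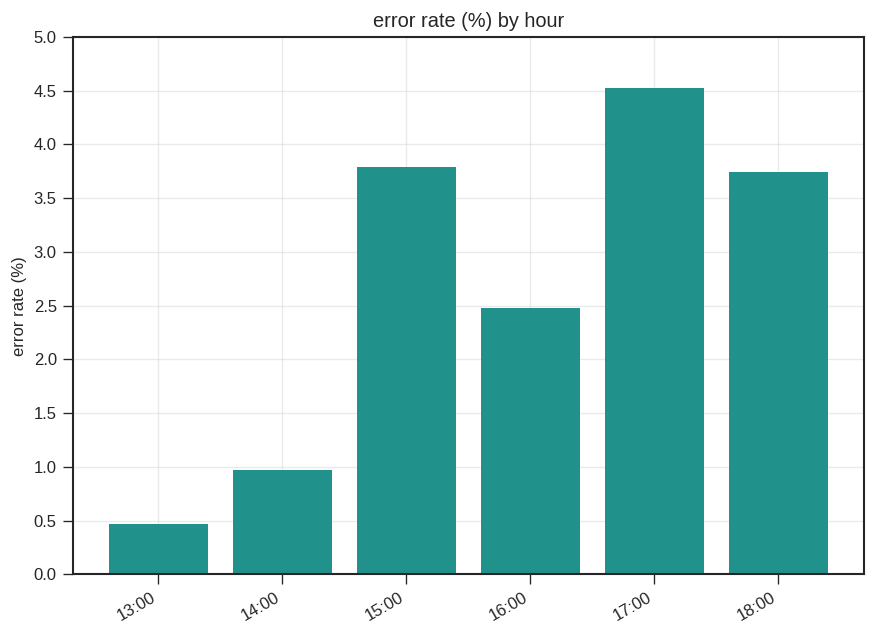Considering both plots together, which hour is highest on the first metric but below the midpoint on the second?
16:00

Chart 2 median error rate (%) ≈ 3; below-median hours: 13:00, 14:00, 16:00. Among those, 16:00 has the highest traffic (req/s) (≈ 200).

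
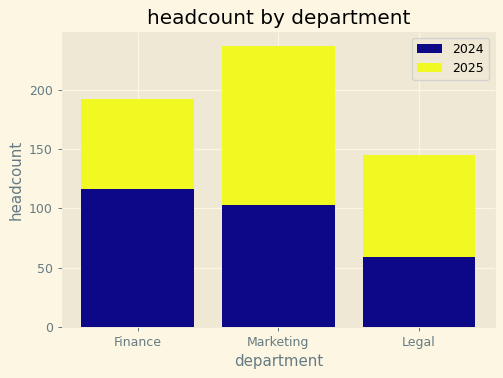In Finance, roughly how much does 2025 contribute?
≈ 80

2025 top ≈ 200, bottom ≈ 120; segment ≈ 80.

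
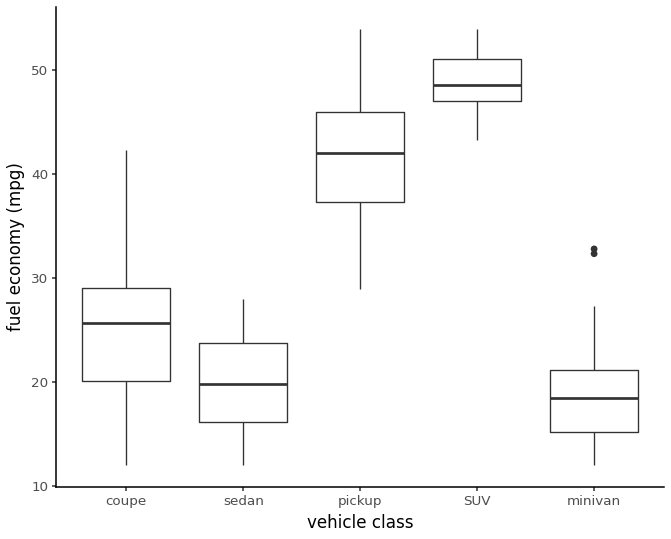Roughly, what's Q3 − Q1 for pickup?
Q3 ≈ 45, Q1 ≈ 35; IQR ≈ 10.

≈ 10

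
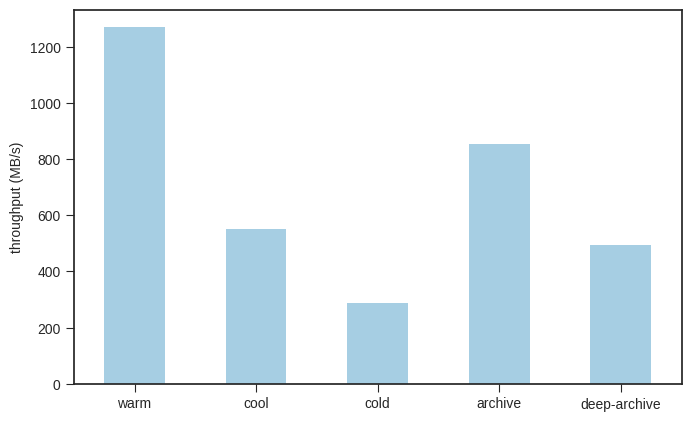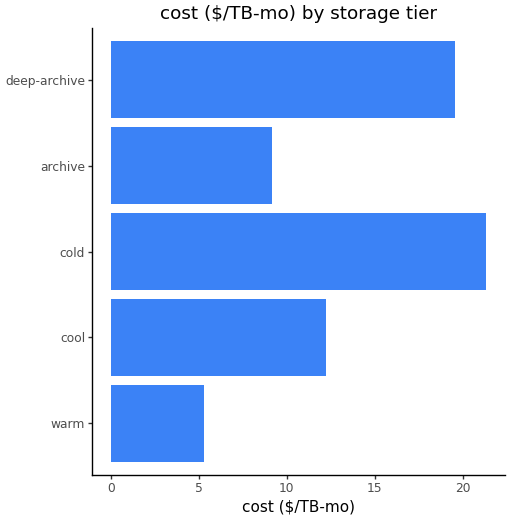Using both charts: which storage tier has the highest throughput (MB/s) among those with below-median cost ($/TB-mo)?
Chart 2 median cost ($/TB-mo) ≈ 12; below-median storage tiers: warm, archive. Among those, warm has the highest throughput (MB/s) (≈ 1200).

warm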